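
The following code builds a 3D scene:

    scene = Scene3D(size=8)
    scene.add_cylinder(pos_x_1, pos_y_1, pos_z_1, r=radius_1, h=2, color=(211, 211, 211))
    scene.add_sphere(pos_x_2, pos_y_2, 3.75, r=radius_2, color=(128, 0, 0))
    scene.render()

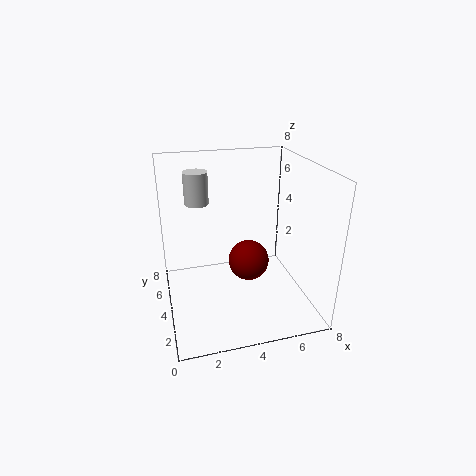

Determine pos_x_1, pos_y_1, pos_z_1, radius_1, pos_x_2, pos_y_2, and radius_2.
pos_x_1 = 2.25; pos_y_1 = 7.25; pos_z_1 = 5; radius_1 = 0.75; pos_x_2 = 4; pos_y_2 = 2; radius_2 = 1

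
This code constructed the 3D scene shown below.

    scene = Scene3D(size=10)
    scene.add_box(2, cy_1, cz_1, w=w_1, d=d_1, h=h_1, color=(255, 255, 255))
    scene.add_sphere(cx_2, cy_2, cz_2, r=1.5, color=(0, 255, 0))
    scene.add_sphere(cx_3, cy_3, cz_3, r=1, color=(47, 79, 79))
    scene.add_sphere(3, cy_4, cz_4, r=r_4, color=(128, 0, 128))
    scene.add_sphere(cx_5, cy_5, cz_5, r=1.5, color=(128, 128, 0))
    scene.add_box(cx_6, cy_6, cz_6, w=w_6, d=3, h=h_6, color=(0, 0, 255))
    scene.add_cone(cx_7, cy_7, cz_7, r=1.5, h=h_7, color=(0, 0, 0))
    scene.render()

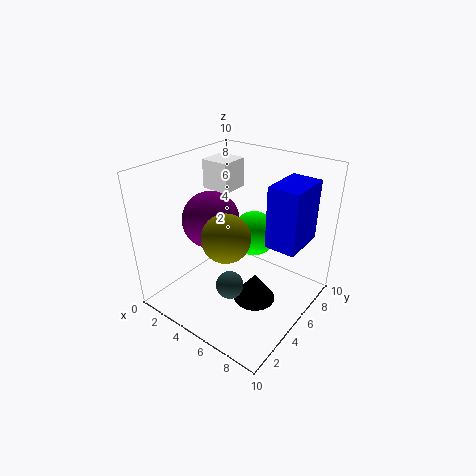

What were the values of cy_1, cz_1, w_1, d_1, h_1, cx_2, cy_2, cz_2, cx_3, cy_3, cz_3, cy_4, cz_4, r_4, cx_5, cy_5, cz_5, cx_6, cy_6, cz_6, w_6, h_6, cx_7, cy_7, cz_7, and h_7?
cy_1 = 5, cz_1 = 8, w_1 = 2, d_1 = 2, h_1 = 2, cx_2 = 6, cy_2 = 5.5, cz_2 = 5.5, cx_3 = 5, cy_3 = 4, cz_3 = 1.5, cy_4 = 4.5, cz_4 = 6, r_4 = 2, cx_5 = 6, cy_5 = 2.5, cz_5 = 6.5, cx_6 = 7.5, cy_6 = 4.5, cz_6 = 5.5, w_6 = 2, h_6 = 4, cx_7 = 6.5, cy_7 = 5, cz_7 = 0.5, h_7 = 2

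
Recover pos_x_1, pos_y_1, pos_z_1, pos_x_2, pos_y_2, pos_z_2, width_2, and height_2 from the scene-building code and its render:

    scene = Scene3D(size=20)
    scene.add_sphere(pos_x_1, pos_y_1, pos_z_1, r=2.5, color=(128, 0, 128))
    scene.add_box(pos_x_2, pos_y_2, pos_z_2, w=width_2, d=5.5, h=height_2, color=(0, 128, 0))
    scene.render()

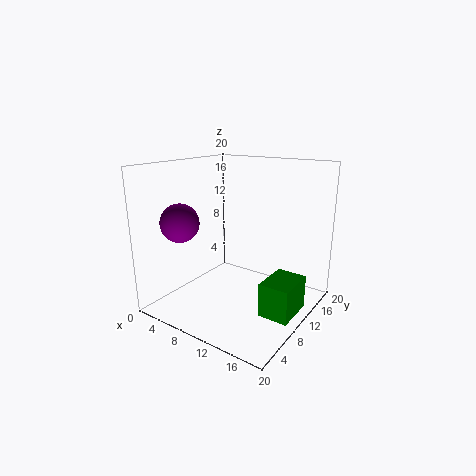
pos_x_1 = 5.5, pos_y_1 = 3.5, pos_z_1 = 13, pos_x_2 = 15.5, pos_y_2 = 6.5, pos_z_2 = 1.5, width_2 = 4, height_2 = 4.5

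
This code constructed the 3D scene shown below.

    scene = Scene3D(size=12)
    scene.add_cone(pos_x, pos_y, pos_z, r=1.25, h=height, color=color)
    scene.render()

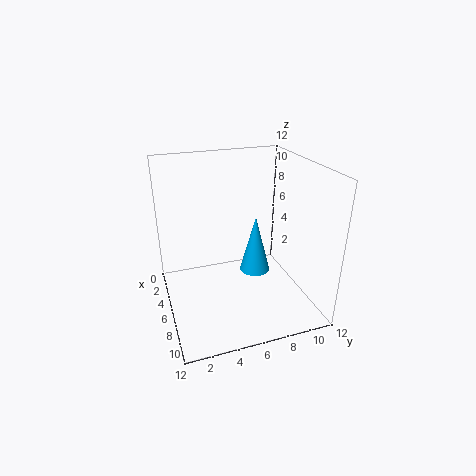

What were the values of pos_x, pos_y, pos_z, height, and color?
pos_x = 6.75; pos_y = 7.25; pos_z = 3.25; height = 4.75; color = 'deepskyblue'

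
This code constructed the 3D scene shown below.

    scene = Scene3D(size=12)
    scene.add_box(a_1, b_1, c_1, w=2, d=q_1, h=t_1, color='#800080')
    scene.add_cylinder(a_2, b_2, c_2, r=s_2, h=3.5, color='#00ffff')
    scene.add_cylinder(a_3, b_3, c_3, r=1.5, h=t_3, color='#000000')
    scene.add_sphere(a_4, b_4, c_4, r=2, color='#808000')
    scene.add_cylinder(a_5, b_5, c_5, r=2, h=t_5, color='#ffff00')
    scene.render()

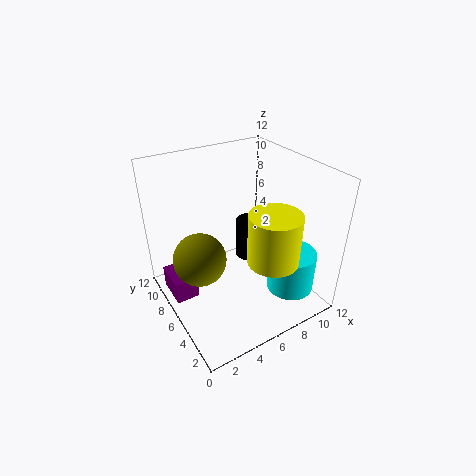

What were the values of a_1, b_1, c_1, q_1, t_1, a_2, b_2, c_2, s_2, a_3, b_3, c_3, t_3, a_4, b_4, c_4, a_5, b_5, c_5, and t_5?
a_1 = 0.5; b_1 = 7; c_1 = 0.5; q_1 = 3; t_1 = 2; a_2 = 9.5; b_2 = 3; c_2 = 1.5; s_2 = 2; a_3 = 10; b_3 = 10; c_3 = 0.5; t_3 = 4; a_4 = 2; b_4 = 5; c_4 = 6; a_5 = 7; b_5 = 2.5; c_5 = 5.5; t_5 = 4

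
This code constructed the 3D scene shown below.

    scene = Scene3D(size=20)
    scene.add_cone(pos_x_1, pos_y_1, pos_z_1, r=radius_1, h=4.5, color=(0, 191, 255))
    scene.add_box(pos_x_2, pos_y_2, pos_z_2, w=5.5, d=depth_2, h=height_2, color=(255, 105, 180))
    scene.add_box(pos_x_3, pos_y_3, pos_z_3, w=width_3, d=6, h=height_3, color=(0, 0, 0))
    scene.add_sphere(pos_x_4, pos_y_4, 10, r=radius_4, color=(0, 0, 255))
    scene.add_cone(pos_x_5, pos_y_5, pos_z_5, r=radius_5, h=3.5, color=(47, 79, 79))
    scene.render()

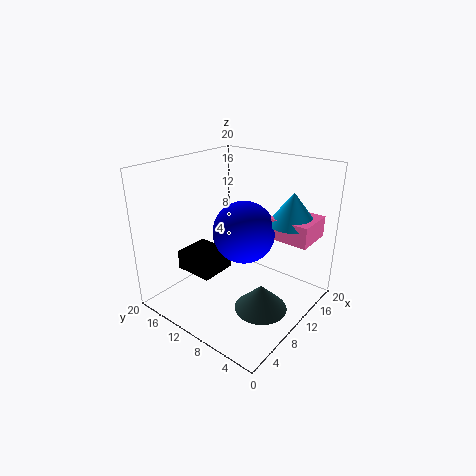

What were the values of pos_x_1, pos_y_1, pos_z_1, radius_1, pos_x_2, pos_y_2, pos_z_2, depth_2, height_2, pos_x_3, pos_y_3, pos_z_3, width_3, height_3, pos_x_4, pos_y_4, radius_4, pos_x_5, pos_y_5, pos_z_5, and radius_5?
pos_x_1 = 16, pos_y_1 = 5, pos_z_1 = 11.5, radius_1 = 3.5, pos_x_2 = 13.5, pos_y_2 = 1.5, pos_z_2 = 9.5, depth_2 = 6, height_2 = 3, pos_x_3 = 7, pos_y_3 = 13.5, pos_z_3 = 3, width_3 = 5.5, height_3 = 3, pos_x_4 = 12, pos_y_4 = 10.5, radius_4 = 4.5, pos_x_5 = 8, pos_y_5 = 4.5, pos_z_5 = 2, radius_5 = 3.5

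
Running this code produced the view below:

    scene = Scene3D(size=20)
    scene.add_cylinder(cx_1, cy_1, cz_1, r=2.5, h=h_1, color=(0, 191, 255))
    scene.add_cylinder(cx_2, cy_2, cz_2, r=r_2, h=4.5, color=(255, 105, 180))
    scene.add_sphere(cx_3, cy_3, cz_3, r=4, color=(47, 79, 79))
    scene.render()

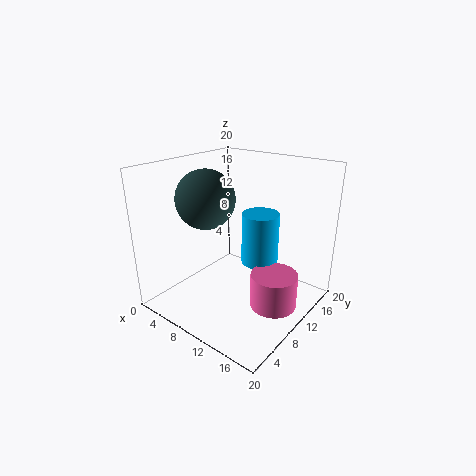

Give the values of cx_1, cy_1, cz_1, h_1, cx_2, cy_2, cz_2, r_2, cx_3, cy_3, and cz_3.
cx_1 = 13, cy_1 = 11, cz_1 = 7, h_1 = 7, cx_2 = 17, cy_2 = 8.5, cz_2 = 3, r_2 = 3, cx_3 = 6.5, cy_3 = 7.5, cz_3 = 15.5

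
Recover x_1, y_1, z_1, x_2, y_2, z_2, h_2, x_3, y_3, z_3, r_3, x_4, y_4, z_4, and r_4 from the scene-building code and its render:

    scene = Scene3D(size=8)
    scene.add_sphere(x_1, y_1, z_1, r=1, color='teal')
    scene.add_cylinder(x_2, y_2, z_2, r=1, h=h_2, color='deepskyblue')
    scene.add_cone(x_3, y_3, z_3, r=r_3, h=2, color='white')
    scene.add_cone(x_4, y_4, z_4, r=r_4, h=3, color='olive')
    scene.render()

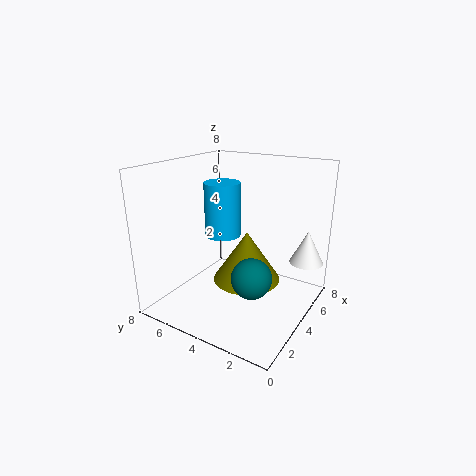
x_1 = 2, y_1 = 2, z_1 = 3, x_2 = 4, y_2 = 5, z_2 = 4, h_2 = 3, x_3 = 7, y_3 = 1, z_3 = 2, r_3 = 1, x_4 = 5, y_4 = 4, z_4 = 1, r_4 = 2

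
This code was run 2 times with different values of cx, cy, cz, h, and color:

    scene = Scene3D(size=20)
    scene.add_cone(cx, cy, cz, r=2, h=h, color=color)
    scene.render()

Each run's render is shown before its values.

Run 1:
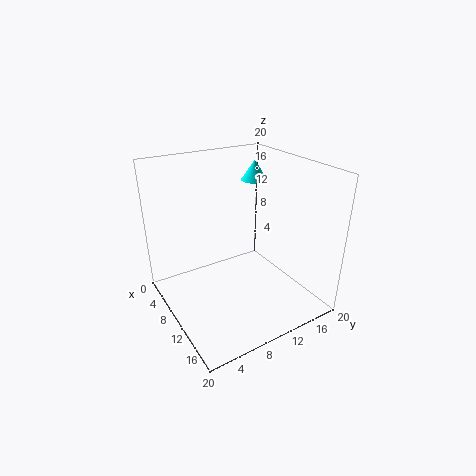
cx = 5, cy = 16, cz = 16, h = 3, color = 'cyan'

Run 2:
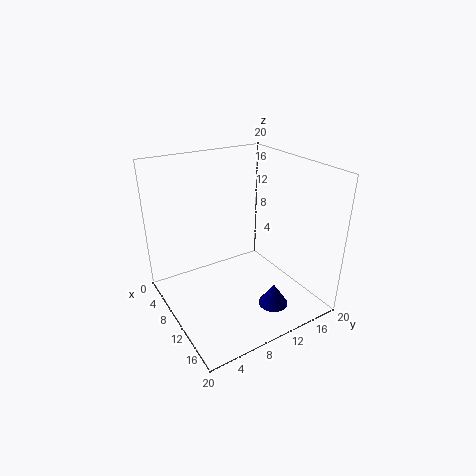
cx = 16, cy = 12, cz = 2, h = 3, color = 'navy'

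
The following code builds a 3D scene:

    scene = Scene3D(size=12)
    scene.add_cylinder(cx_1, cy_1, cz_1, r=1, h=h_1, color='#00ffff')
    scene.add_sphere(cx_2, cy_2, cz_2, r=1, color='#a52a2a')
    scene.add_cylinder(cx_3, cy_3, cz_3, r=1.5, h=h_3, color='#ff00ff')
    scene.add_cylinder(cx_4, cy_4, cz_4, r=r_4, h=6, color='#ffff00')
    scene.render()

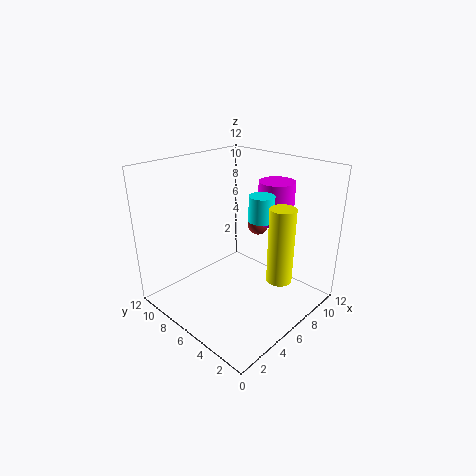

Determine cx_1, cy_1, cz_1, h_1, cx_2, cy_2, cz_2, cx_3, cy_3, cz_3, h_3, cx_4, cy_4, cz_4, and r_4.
cx_1 = 6.5; cy_1 = 4; cz_1 = 8; h_1 = 2; cx_2 = 11; cy_2 = 8; cz_2 = 5; cx_3 = 9; cy_3 = 4.5; cz_3 = 7; h_3 = 3.5; cx_4 = 6.5; cy_4 = 2; cz_4 = 3.5; r_4 = 1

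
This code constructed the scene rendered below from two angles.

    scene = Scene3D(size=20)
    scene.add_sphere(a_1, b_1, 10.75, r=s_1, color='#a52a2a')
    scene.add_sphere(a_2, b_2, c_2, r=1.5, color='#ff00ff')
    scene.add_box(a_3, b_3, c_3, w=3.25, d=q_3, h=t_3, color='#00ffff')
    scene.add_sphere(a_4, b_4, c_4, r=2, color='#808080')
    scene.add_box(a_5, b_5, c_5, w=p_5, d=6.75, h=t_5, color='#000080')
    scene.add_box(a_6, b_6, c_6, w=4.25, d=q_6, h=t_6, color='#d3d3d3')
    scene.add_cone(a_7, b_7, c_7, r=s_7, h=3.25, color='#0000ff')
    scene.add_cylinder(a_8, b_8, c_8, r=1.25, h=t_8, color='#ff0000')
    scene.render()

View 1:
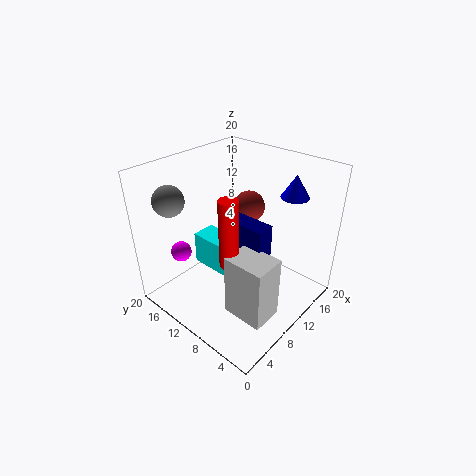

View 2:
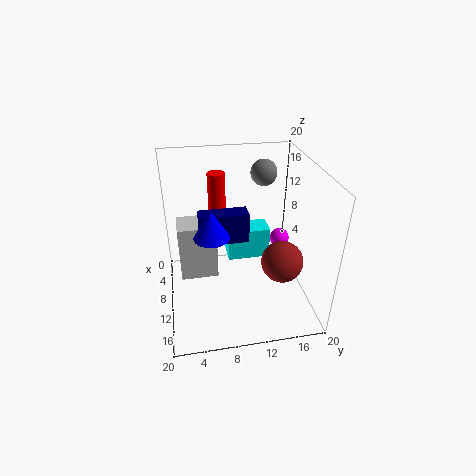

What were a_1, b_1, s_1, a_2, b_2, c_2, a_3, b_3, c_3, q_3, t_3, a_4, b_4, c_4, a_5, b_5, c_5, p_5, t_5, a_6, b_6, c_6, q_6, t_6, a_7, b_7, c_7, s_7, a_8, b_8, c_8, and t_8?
a_1 = 17.25
b_1 = 14
s_1 = 2.5
a_2 = 5.75
b_2 = 17.5
c_2 = 6.5
a_3 = 6.25
b_3 = 8.75
c_3 = 6
q_3 = 6
t_3 = 4.5
a_4 = 3
b_4 = 15.25
c_4 = 16.5
a_5 = 8
b_5 = 4.75
c_5 = 9.5
p_5 = 2.5
t_5 = 4.25
a_6 = 4.25
b_6 = 1.75
c_6 = 2.5
q_6 = 5.5
t_6 = 8.5
a_7 = 17
b_7 = 5.75
c_7 = 15
s_7 = 2
a_8 = 5.75
b_8 = 7.75
c_8 = 9
t_8 = 9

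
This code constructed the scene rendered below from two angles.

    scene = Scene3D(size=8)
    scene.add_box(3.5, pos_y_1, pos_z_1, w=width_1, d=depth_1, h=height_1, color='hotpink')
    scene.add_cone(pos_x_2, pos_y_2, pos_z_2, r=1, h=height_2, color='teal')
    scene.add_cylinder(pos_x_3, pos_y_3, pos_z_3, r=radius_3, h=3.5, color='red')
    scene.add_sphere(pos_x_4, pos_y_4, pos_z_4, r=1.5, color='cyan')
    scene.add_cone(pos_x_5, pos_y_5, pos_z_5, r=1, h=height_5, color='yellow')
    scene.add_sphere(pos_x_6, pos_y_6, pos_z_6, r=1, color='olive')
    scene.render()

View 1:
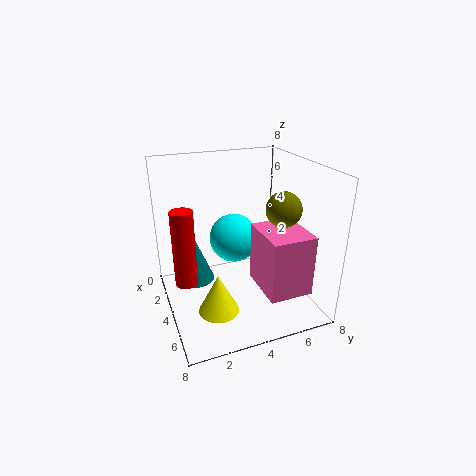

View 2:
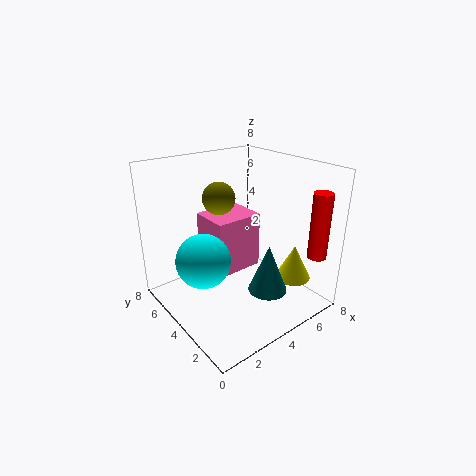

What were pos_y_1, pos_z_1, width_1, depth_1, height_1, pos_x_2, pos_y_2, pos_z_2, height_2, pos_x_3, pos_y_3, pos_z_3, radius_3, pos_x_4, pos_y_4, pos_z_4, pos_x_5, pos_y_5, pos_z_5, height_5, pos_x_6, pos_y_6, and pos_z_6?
pos_y_1 = 5
pos_z_1 = 1
width_1 = 3
depth_1 = 2.5
height_1 = 3.5
pos_x_2 = 4
pos_y_2 = 1.5
pos_z_2 = 2
height_2 = 2.5
pos_x_3 = 6.5
pos_y_3 = 0.5
pos_z_3 = 3.5
radius_3 = 0.5
pos_x_4 = 2
pos_y_4 = 4.5
pos_z_4 = 3
pos_x_5 = 6.5
pos_y_5 = 2
pos_z_5 = 1.5
height_5 = 2
pos_x_6 = 4.5
pos_y_6 = 6.5
pos_z_6 = 5.5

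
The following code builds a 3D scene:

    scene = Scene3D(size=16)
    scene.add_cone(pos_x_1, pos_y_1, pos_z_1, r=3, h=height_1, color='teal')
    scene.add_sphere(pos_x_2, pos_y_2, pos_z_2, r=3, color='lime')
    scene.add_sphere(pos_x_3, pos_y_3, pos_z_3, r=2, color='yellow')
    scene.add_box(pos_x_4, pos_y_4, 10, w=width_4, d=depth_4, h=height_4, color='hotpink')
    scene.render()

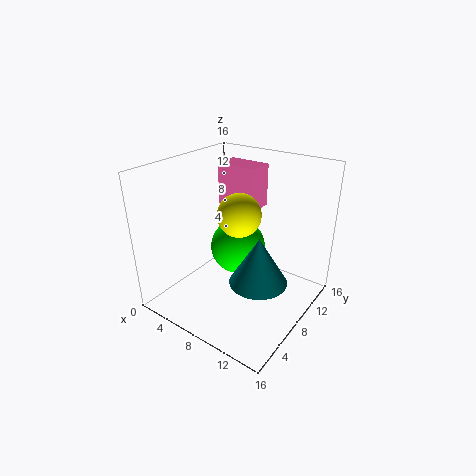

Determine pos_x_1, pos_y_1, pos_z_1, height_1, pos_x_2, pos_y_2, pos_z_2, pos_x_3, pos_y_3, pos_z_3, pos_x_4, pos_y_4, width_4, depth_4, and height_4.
pos_x_1 = 12
pos_y_1 = 6
pos_z_1 = 5
height_1 = 5
pos_x_2 = 8
pos_y_2 = 8
pos_z_2 = 7
pos_x_3 = 11
pos_y_3 = 4
pos_z_3 = 13
pos_x_4 = 3
pos_y_4 = 11
width_4 = 5
depth_4 = 3
height_4 = 5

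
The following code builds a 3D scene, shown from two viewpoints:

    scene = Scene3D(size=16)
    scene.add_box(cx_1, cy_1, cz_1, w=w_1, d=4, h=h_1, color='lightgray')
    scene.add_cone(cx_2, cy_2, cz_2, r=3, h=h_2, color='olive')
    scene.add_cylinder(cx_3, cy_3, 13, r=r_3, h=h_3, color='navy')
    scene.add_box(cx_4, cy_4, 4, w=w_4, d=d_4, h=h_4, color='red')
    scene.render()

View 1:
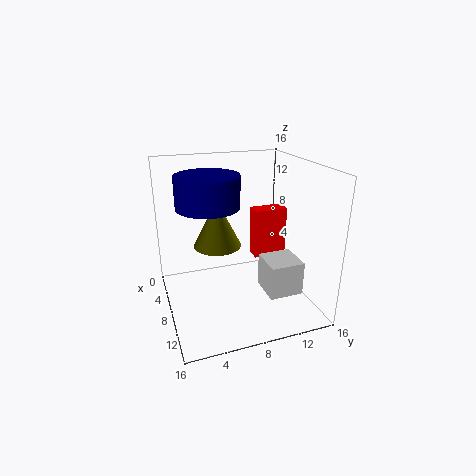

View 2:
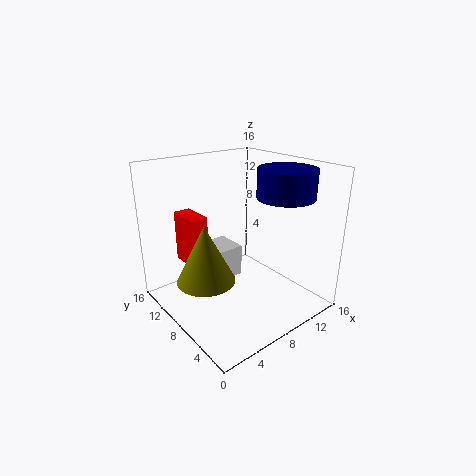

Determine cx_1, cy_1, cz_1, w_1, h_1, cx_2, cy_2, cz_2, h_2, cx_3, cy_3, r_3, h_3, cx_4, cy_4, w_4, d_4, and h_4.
cx_1 = 7
cy_1 = 11
cz_1 = 1
w_1 = 4
h_1 = 4
cx_2 = 3
cy_2 = 7
cz_2 = 5
h_2 = 6
cx_3 = 11
cy_3 = 4
r_3 = 3
h_3 = 3
cx_4 = 4
cy_4 = 11
w_4 = 2
d_4 = 4
h_4 = 6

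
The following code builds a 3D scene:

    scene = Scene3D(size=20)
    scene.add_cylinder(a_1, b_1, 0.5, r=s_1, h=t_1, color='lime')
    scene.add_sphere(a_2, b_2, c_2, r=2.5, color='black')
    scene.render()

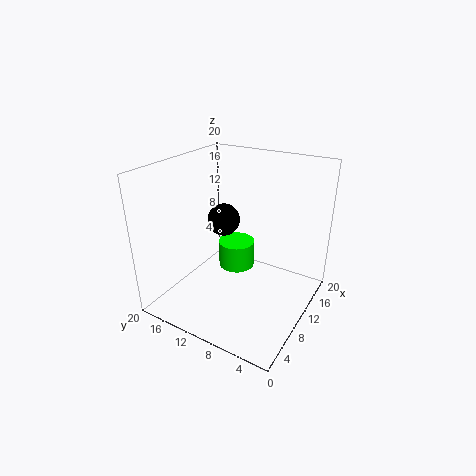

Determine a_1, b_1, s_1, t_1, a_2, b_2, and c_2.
a_1 = 17, b_1 = 14.5, s_1 = 3, t_1 = 4.5, a_2 = 14, b_2 = 15, c_2 = 10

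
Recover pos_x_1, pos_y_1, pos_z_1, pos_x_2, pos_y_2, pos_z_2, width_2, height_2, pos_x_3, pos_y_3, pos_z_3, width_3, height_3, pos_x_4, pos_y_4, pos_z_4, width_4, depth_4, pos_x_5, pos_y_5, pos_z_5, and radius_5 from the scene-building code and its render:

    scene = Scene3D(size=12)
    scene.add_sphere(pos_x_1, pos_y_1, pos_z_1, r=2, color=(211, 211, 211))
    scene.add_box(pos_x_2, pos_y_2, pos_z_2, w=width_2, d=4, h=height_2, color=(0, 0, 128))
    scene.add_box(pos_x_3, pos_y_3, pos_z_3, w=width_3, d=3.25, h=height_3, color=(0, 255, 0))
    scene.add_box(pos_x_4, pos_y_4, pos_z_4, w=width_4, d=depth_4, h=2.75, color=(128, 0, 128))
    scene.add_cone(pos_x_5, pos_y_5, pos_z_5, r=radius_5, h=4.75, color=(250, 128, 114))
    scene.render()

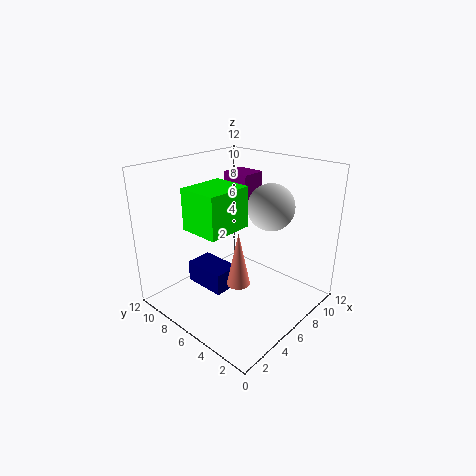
pos_x_1 = 8.75
pos_y_1 = 4.75
pos_z_1 = 8.25
pos_x_2 = 4.75
pos_y_2 = 7.25
pos_z_2 = 0.25
width_2 = 2.5
height_2 = 2
pos_x_3 = 2
pos_y_3 = 4.75
pos_z_3 = 7.5
width_3 = 3.75
height_3 = 3.25
pos_x_4 = 7.75
pos_y_4 = 6.75
pos_z_4 = 8
width_4 = 2.25
depth_4 = 2.5
pos_x_5 = 5.5
pos_y_5 = 5.5
pos_z_5 = 2
radius_5 = 1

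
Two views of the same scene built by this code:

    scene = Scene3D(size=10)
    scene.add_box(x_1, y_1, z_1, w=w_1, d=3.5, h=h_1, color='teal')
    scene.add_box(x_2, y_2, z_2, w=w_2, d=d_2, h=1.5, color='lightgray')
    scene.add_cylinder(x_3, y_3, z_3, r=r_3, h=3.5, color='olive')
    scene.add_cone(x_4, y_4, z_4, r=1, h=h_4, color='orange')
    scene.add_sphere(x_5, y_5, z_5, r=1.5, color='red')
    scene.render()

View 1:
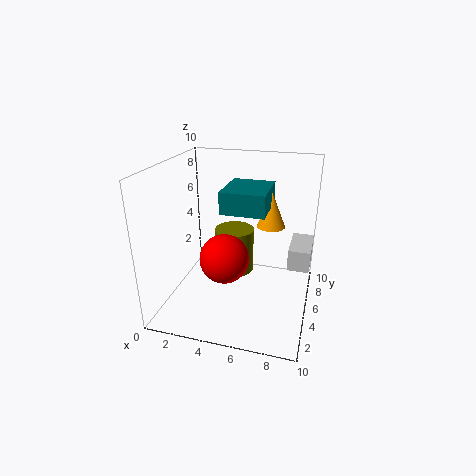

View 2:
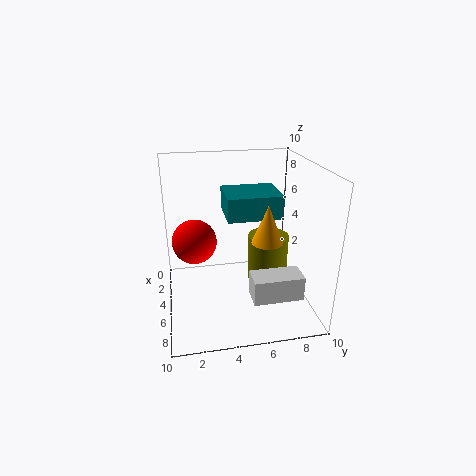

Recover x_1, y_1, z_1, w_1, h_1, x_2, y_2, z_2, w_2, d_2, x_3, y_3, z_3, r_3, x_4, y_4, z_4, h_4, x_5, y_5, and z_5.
x_1 = 4; y_1 = 4; z_1 = 7; w_1 = 3; h_1 = 1.5; x_2 = 8.5; y_2 = 5; z_2 = 3; w_2 = 1.5; d_2 = 3; x_3 = 4; y_3 = 7.5; z_3 = 1; r_3 = 1.5; x_4 = 7; y_4 = 6.5; z_4 = 5.5; h_4 = 2.5; x_5 = 5; y_5 = 2; z_5 = 5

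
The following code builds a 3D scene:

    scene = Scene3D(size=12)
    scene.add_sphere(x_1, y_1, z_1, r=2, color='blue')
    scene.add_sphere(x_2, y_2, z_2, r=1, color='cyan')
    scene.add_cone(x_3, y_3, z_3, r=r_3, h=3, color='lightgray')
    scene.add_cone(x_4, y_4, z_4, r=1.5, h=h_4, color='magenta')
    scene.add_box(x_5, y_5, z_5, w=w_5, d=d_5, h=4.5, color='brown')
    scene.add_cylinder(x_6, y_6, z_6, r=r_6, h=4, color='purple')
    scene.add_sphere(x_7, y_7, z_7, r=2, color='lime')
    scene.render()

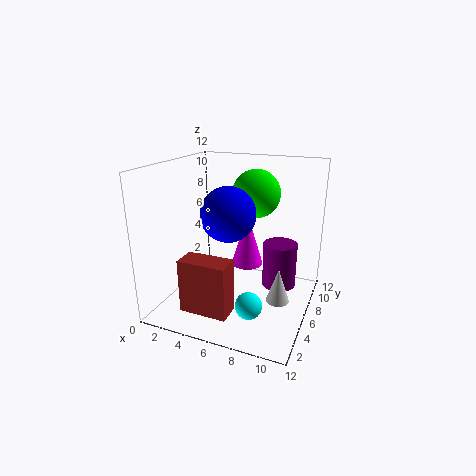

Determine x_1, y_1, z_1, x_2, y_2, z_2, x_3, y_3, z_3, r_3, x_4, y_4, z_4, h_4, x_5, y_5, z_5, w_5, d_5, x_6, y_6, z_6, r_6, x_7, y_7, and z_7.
x_1 = 6.5; y_1 = 3; z_1 = 9; x_2 = 8.5; y_2 = 2; z_2 = 2.5; x_3 = 9.5; y_3 = 6.5; z_3 = 0.5; r_3 = 1; x_4 = 5.5; y_4 = 9.5; z_4 = 2; h_4 = 5; x_5 = 2.5; y_5 = 2; z_5 = 0.5; w_5 = 4; d_5 = 2; x_6 = 9; y_6 = 8.5; z_6 = 1; r_6 = 1.5; x_7 = 7; y_7 = 7.5; z_7 = 9.5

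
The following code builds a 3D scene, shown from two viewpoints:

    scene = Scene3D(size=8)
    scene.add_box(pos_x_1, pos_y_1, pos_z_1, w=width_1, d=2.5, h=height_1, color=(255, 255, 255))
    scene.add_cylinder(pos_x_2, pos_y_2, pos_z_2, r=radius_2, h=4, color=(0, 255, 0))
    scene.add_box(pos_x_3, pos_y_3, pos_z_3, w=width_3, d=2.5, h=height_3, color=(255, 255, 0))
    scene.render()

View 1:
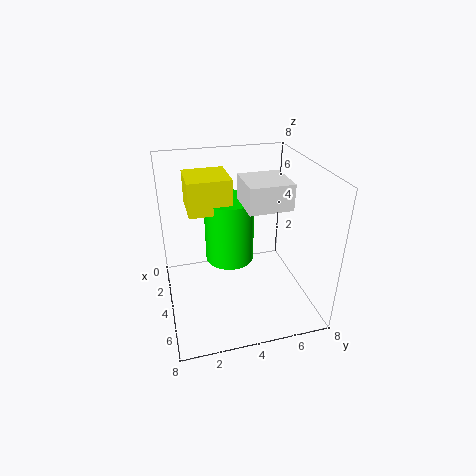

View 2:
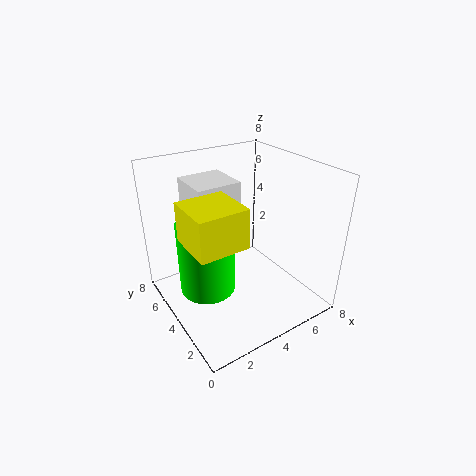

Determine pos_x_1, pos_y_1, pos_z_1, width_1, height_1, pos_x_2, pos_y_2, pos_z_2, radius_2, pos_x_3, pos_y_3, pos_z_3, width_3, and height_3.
pos_x_1 = 2, pos_y_1 = 4.5, pos_z_1 = 5.5, width_1 = 2.5, height_1 = 1.5, pos_x_2 = 2, pos_y_2 = 4, pos_z_2 = 1.5, radius_2 = 1.5, pos_x_3 = 0.5, pos_y_3 = 1.5, pos_z_3 = 5, width_3 = 2.5, height_3 = 2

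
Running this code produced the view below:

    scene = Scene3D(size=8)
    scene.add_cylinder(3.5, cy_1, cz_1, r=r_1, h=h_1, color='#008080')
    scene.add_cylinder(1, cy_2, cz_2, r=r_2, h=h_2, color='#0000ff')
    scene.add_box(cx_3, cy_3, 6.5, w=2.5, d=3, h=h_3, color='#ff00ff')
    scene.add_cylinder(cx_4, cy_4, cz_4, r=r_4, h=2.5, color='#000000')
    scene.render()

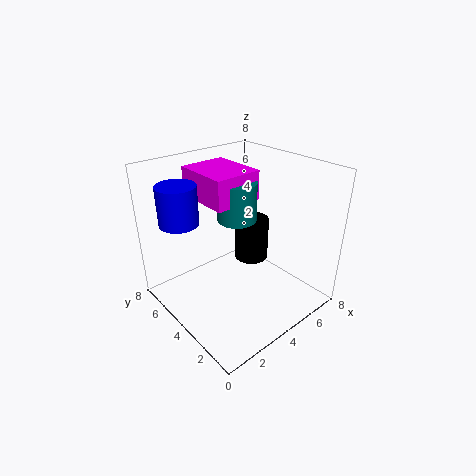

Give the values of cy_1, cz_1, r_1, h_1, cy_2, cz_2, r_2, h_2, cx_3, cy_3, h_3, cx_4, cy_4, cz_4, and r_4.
cy_1 = 3.5; cz_1 = 5.5; r_1 = 1; h_1 = 2; cy_2 = 5; cz_2 = 5.5; r_2 = 1; h_2 = 2; cx_3 = 2; cy_3 = 3; h_3 = 1.5; cx_4 = 5.5; cy_4 = 4.5; cz_4 = 2; r_4 = 1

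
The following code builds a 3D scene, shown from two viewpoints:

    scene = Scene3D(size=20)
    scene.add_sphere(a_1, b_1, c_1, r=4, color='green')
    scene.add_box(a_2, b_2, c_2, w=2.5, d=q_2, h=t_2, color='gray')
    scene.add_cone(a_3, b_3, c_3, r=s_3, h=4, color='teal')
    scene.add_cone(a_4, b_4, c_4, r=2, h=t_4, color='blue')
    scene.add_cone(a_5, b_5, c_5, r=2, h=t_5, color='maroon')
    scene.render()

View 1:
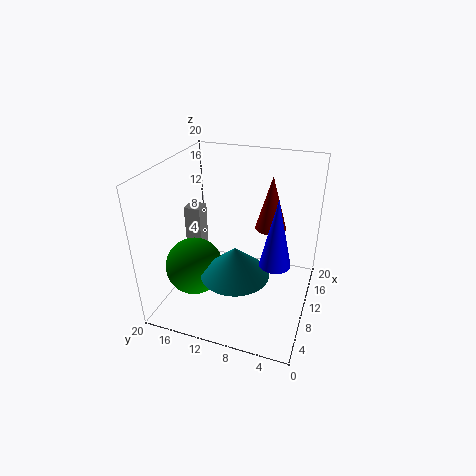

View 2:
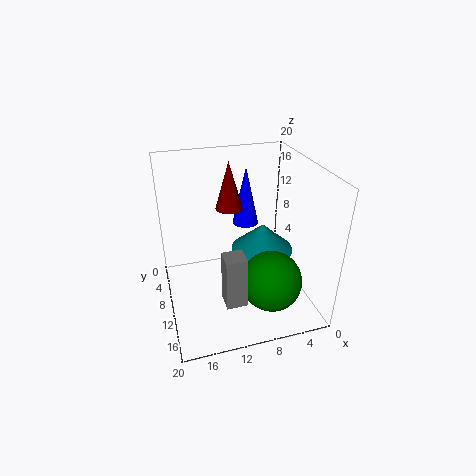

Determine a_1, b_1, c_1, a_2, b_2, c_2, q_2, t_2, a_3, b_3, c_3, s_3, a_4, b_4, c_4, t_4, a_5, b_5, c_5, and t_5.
a_1 = 7, b_1 = 15.5, c_1 = 6, a_2 = 11.5, b_2 = 16.5, c_2 = 6, q_2 = 2.5, t_2 = 6.5, a_3 = 6, b_3 = 9, c_3 = 7, s_3 = 4.5, a_4 = 7, b_4 = 4, c_4 = 9, t_4 = 9, a_5 = 10, b_5 = 5.5, c_5 = 12.5, t_5 = 7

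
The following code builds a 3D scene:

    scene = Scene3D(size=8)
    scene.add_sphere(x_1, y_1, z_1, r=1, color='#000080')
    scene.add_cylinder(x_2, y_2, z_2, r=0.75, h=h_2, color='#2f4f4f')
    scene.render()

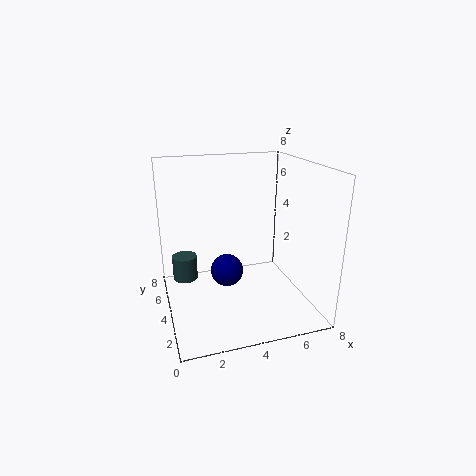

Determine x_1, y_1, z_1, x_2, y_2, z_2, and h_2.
x_1 = 3.75, y_1 = 5.5, z_1 = 1.25, x_2 = 1.25, y_2 = 6.25, z_2 = 0.75, h_2 = 1.5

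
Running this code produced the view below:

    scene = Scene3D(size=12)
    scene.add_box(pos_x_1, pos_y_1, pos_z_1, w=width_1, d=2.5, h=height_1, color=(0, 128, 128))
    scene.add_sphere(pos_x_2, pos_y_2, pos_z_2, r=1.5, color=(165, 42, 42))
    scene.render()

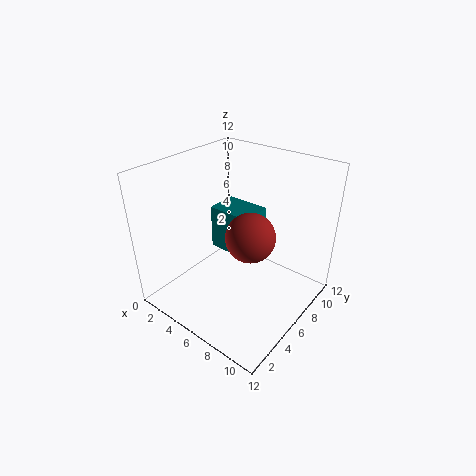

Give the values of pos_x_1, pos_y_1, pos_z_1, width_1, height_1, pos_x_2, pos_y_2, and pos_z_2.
pos_x_1 = 4.5
pos_y_1 = 4.5
pos_z_1 = 5.5
width_1 = 3.5
height_1 = 3.5
pos_x_2 = 10.5
pos_y_2 = 1.5
pos_z_2 = 10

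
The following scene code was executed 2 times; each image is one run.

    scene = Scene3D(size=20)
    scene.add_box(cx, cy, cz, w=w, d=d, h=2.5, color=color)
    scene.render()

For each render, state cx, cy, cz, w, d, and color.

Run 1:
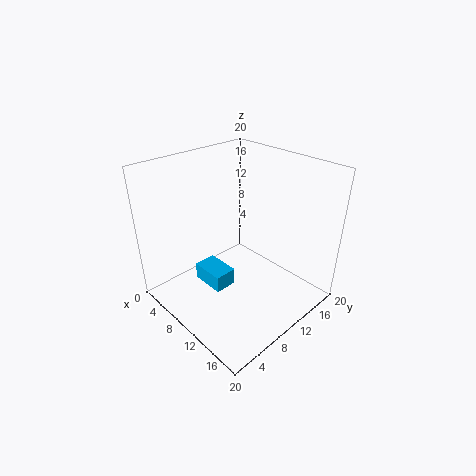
cx = 4.75, cy = 6.25, cz = 2.25, w = 5, d = 3.25, color = 'deepskyblue'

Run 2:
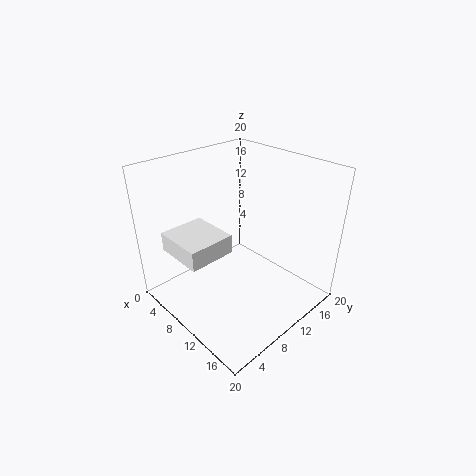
cx = 5.75, cy = 0.75, cz = 10.25, w = 6.5, d = 6, color = 'white'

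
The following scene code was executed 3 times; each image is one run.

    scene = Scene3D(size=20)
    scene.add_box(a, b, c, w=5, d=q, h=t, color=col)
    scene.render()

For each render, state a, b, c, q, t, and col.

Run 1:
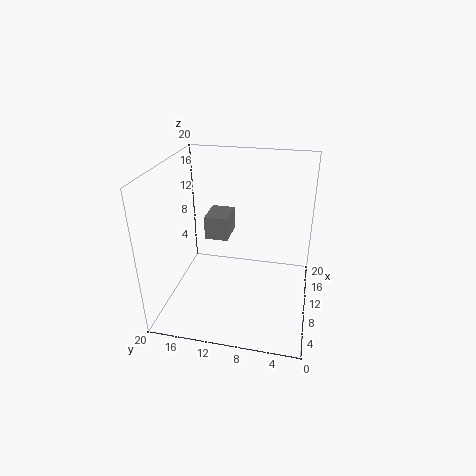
a = 14.75; b = 12.75; c = 6.5; q = 3.75; t = 3.75; col = 'gray'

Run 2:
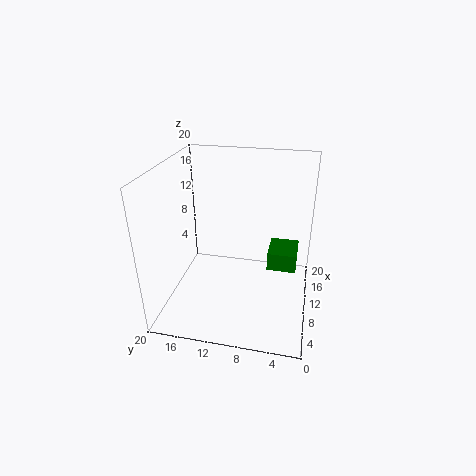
a = 11.5; b = 1.75; c = 4.25; q = 4.25; t = 2.75; col = 'green'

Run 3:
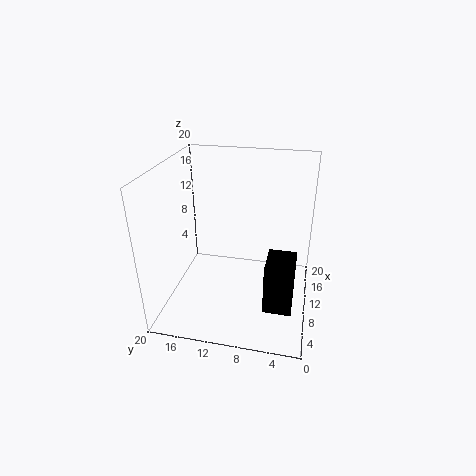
a = 4.25; b = 1.75; c = 2.5; q = 3.75; t = 6.75; col = 'black'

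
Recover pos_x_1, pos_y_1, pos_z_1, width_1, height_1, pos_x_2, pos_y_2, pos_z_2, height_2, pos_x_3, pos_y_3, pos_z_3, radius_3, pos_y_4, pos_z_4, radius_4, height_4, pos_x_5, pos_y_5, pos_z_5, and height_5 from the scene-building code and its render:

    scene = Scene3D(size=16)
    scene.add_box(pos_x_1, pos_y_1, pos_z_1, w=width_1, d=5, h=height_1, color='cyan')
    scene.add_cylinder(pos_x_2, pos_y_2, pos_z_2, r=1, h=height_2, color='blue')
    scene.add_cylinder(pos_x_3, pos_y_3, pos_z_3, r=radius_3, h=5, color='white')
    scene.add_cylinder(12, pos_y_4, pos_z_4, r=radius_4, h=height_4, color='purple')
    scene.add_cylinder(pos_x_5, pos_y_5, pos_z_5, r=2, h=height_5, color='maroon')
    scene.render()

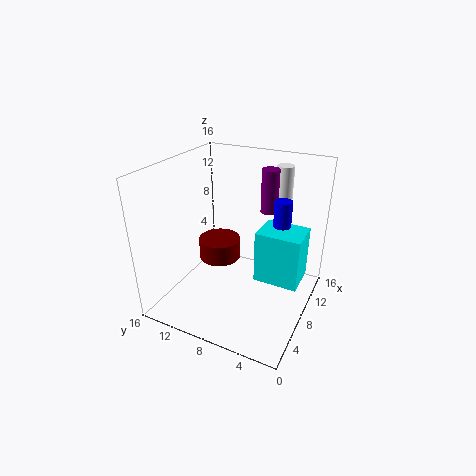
pos_x_1 = 8
pos_y_1 = 1
pos_z_1 = 3
width_1 = 4
height_1 = 6
pos_x_2 = 11
pos_y_2 = 4
pos_z_2 = 6
height_2 = 6
pos_x_3 = 14
pos_y_3 = 5
pos_z_3 = 10
radius_3 = 1
pos_y_4 = 6
pos_z_4 = 10
radius_4 = 1
height_4 = 5
pos_x_5 = 4
pos_y_5 = 8
pos_z_5 = 8
height_5 = 2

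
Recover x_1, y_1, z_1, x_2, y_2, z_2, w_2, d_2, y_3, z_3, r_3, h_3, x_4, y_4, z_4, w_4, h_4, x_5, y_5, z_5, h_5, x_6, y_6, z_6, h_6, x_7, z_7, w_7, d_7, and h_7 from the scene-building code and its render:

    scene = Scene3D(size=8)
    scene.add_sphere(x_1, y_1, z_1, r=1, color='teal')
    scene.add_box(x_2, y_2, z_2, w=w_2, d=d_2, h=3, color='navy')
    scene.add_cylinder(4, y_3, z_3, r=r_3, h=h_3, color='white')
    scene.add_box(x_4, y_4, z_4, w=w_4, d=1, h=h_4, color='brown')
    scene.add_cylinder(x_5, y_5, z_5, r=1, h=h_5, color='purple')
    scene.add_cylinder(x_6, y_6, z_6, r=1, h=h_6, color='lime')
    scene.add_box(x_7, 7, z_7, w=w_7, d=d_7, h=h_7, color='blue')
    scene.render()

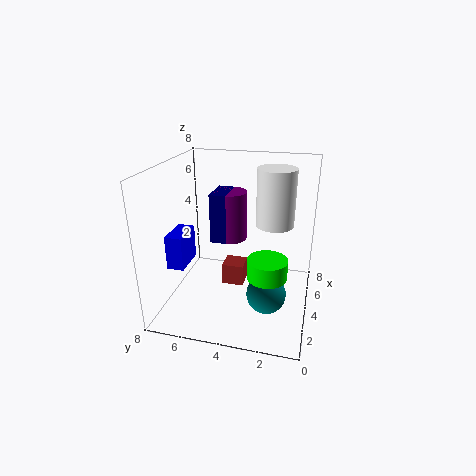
x_1 = 2
y_1 = 2
z_1 = 2
x_2 = 5
y_2 = 5
z_2 = 3
w_2 = 2
d_2 = 1
y_3 = 2
z_3 = 5
r_3 = 1
h_3 = 3
x_4 = 1
y_4 = 3
z_4 = 3
w_4 = 1
h_4 = 1
x_5 = 6
y_5 = 5
z_5 = 3
h_5 = 3
x_6 = 2
y_6 = 2
z_6 = 3
h_6 = 1
x_7 = 3
z_7 = 2
w_7 = 2
d_7 = 1
h_7 = 2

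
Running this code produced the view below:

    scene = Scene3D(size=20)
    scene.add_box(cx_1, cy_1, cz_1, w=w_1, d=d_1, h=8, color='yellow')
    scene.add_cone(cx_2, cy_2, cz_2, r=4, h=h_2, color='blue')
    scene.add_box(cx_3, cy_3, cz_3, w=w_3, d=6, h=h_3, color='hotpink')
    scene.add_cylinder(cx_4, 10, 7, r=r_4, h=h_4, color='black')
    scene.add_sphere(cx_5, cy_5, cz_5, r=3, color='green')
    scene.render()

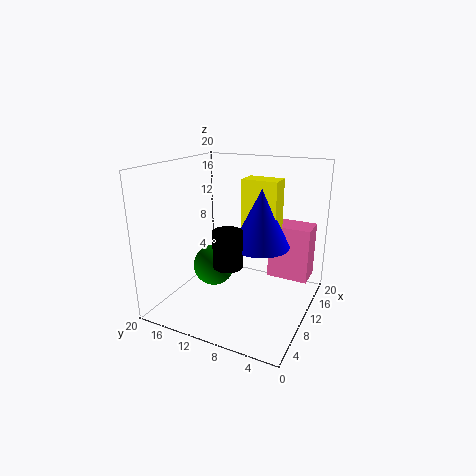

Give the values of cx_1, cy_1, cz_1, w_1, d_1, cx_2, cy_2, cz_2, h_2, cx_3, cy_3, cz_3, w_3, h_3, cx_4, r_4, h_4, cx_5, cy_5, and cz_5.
cx_1 = 11, cy_1 = 5, cz_1 = 10, w_1 = 3, d_1 = 5, cx_2 = 11, cy_2 = 7, cz_2 = 9, h_2 = 8, cx_3 = 14, cy_3 = 1, cz_3 = 3, w_3 = 4, h_3 = 8, cx_4 = 7, r_4 = 2, h_4 = 5, cx_5 = 10, cy_5 = 14, cz_5 = 5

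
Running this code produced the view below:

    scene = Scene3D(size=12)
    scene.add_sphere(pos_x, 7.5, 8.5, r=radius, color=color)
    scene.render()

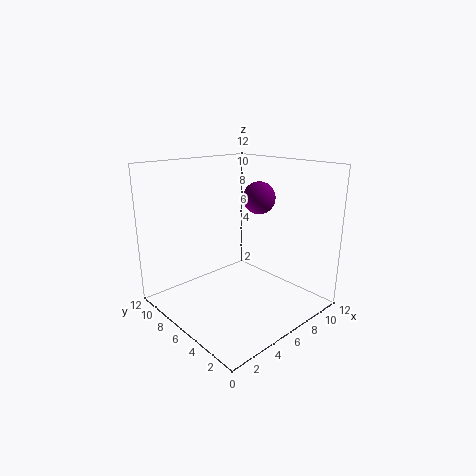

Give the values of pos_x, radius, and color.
pos_x = 10; radius = 1.5; color = 'purple'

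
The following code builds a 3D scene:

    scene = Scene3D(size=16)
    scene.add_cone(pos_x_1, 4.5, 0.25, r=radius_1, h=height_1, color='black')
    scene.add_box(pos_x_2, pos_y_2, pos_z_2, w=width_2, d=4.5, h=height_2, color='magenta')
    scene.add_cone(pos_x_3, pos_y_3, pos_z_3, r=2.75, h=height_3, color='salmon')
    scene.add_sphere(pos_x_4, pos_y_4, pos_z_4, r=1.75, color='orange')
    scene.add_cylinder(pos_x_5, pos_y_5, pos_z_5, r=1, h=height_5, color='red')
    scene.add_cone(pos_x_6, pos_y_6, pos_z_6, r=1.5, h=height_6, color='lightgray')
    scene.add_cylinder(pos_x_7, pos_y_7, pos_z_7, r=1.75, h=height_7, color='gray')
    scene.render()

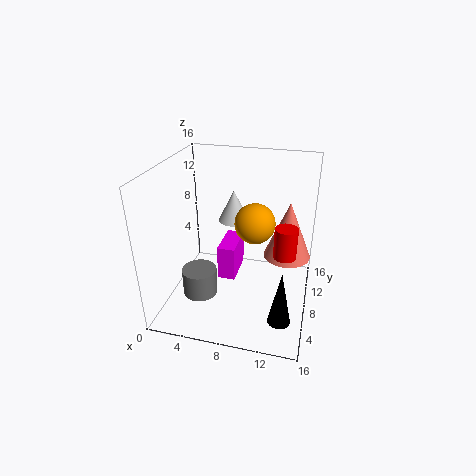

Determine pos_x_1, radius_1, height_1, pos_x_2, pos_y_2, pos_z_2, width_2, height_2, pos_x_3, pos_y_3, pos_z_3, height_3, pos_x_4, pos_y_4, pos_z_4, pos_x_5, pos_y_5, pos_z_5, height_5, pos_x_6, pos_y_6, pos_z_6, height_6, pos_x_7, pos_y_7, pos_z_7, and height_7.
pos_x_1 = 13.5
radius_1 = 1.25
height_1 = 6.25
pos_x_2 = 5.75
pos_y_2 = 7.25
pos_z_2 = 2.75
width_2 = 2
height_2 = 4
pos_x_3 = 13.25
pos_y_3 = 11
pos_z_3 = 4.75
height_3 = 6.75
pos_x_4 = 11
pos_y_4 = 2.25
pos_z_4 = 13
pos_x_5 = 13.75
pos_y_5 = 2
pos_z_5 = 10.25
height_5 = 2.75
pos_x_6 = 8.25
pos_y_6 = 5.5
pos_z_6 = 11.5
height_6 = 3
pos_x_7 = 5.25
pos_y_7 = 3
pos_z_7 = 4
height_7 = 2.75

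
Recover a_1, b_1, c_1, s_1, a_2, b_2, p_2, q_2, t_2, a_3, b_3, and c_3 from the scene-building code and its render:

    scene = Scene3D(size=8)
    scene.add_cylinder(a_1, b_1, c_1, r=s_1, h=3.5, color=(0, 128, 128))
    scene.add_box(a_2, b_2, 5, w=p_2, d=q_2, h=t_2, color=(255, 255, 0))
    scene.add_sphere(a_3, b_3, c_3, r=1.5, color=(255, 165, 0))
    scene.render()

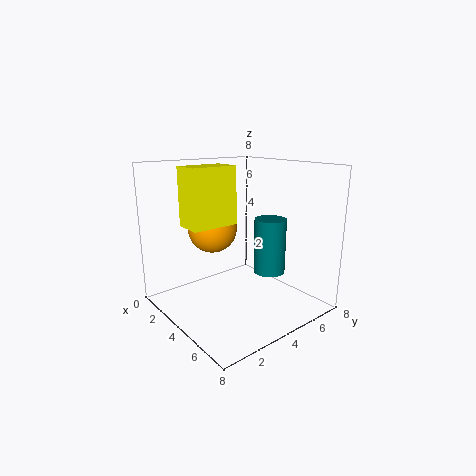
a_1 = 3.5, b_1 = 7, c_1 = 1, s_1 = 1, a_2 = 3, b_2 = 1, p_2 = 1.5, q_2 = 2.5, t_2 = 3, a_3 = 1.5, b_3 = 4, c_3 = 4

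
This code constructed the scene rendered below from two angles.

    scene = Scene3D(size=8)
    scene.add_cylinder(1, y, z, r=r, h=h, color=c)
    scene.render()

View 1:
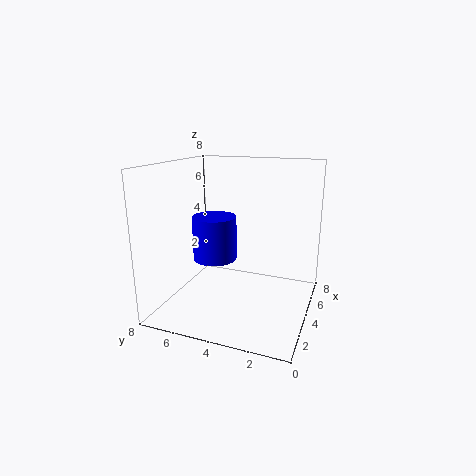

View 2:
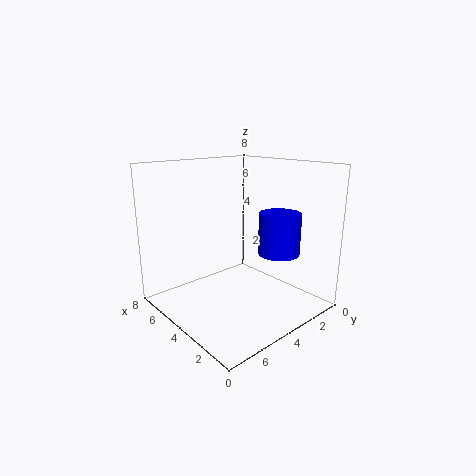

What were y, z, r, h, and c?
y = 4, z = 4, r = 1, h = 2, c = 'blue'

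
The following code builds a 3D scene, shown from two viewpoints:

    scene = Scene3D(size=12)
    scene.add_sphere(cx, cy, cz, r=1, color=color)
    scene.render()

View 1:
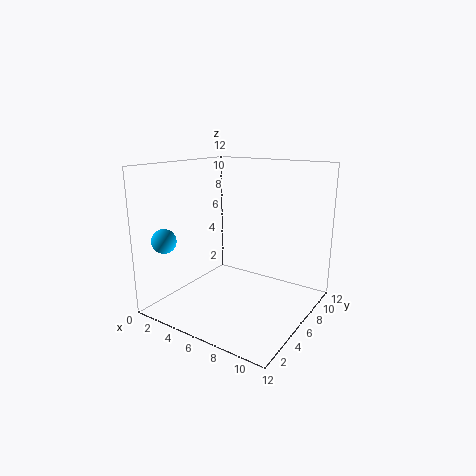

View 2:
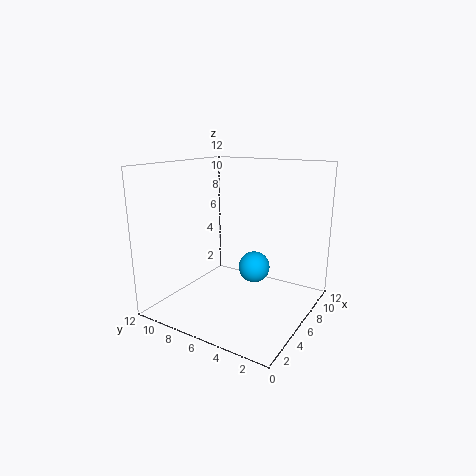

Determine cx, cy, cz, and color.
cx = 1.5, cy = 2, cz = 6, color = 'deepskyblue'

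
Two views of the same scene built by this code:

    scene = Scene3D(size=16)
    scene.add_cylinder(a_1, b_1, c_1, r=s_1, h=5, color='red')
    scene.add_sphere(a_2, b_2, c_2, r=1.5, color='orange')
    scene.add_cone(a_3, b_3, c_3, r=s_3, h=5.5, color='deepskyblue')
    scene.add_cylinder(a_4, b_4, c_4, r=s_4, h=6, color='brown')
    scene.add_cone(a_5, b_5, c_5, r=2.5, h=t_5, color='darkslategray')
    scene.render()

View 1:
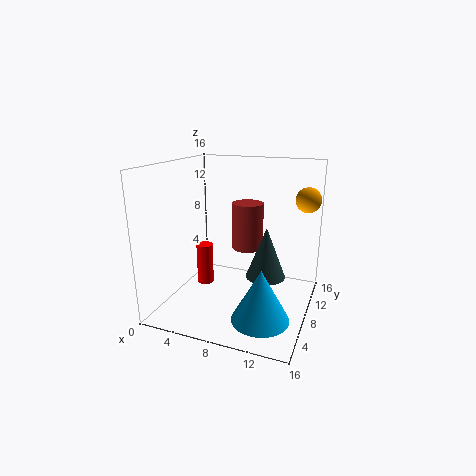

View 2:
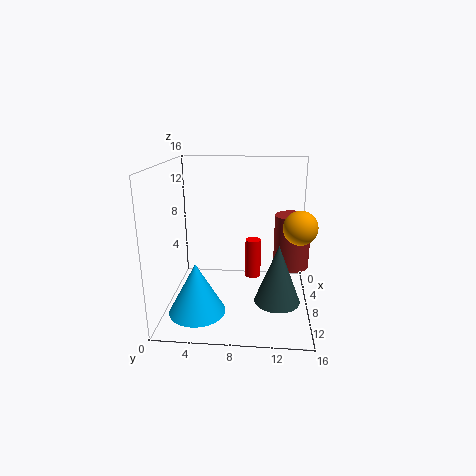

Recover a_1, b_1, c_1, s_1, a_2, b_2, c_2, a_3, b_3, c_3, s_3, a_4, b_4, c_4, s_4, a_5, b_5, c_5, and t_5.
a_1 = 3, b_1 = 9.5, c_1 = 1, s_1 = 1, a_2 = 14.5, b_2 = 14, c_2 = 11.5, a_3 = 12, b_3 = 4, c_3 = 1, s_3 = 3, a_4 = 7, b_4 = 14, c_4 = 4.5, s_4 = 2, a_5 = 10, b_5 = 12.5, c_5 = 1.5, t_5 = 6.5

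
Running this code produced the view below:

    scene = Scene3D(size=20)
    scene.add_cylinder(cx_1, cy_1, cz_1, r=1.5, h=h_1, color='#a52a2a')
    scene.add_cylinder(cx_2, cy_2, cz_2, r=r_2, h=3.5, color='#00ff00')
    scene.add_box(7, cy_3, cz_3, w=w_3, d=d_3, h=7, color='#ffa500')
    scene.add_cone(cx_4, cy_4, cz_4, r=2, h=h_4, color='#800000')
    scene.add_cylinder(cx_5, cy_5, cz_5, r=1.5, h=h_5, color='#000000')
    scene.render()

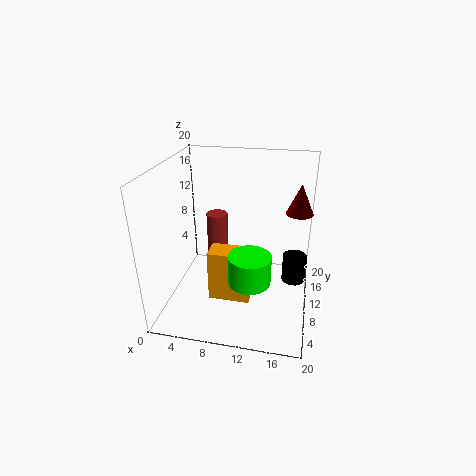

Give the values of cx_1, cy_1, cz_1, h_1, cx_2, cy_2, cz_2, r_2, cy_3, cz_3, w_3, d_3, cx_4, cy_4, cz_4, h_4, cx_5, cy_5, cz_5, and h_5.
cx_1 = 6.5
cy_1 = 12
cz_1 = 4
h_1 = 8.5
cx_2 = 13
cy_2 = 2.5
cz_2 = 8.5
r_2 = 2.5
cy_3 = 5
cz_3 = 3
w_3 = 5.5
d_3 = 3
cx_4 = 18
cy_4 = 15.5
cz_4 = 12
h_4 = 4.5
cx_5 = 18
cy_5 = 7
cz_5 = 6.5
h_5 = 3.5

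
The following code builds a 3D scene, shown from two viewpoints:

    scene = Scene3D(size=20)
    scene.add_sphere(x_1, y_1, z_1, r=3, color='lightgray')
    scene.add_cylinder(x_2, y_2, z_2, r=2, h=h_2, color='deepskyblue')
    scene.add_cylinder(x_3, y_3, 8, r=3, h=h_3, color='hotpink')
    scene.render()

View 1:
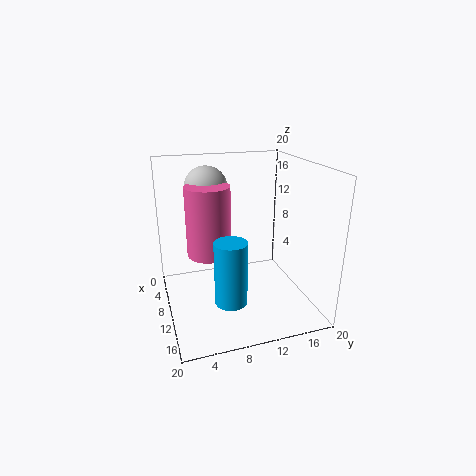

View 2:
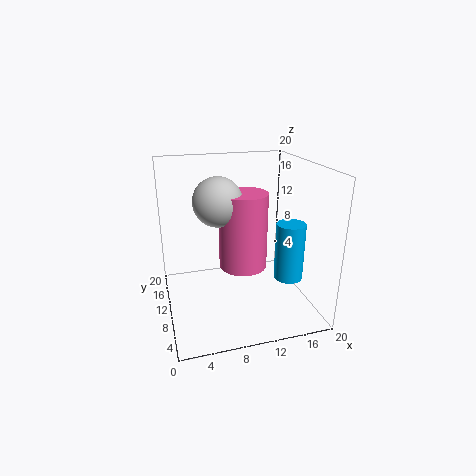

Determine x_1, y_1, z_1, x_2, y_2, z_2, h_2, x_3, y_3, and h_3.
x_1 = 6.5
y_1 = 6.5
z_1 = 16.5
x_2 = 16.5
y_2 = 7
z_2 = 4.5
h_2 = 8
x_3 = 9.5
y_3 = 6
h_3 = 9.5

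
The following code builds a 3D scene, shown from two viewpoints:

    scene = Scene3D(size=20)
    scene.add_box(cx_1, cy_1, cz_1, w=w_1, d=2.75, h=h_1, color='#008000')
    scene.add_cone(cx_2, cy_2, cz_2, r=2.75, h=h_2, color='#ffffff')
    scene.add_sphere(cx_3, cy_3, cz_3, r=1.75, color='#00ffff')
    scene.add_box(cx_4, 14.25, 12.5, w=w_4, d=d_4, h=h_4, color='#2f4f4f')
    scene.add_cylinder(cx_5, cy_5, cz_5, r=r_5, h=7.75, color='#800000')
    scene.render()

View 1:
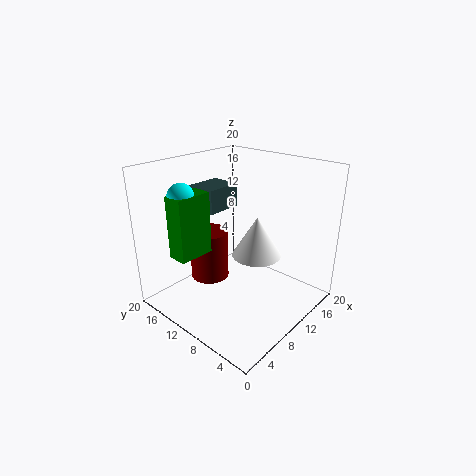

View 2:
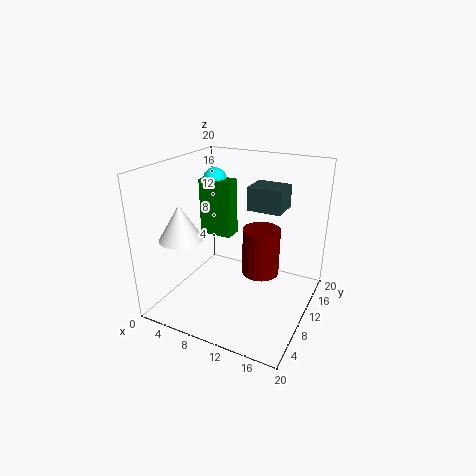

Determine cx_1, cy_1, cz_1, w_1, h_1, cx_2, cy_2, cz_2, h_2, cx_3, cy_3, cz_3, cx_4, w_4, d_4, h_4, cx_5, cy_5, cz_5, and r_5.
cx_1 = 2.25; cy_1 = 12.5; cz_1 = 8.25; w_1 = 5; h_1 = 8.5; cx_2 = 5.5; cy_2 = 3.25; cz_2 = 11.75; h_2 = 4.5; cx_3 = 4; cy_3 = 14.25; cz_3 = 16.5; cx_4 = 9.25; w_4 = 5.25; d_4 = 4.5; h_4 = 3.5; cx_5 = 10.75; cy_5 = 16.75; cz_5 = 1; r_5 = 3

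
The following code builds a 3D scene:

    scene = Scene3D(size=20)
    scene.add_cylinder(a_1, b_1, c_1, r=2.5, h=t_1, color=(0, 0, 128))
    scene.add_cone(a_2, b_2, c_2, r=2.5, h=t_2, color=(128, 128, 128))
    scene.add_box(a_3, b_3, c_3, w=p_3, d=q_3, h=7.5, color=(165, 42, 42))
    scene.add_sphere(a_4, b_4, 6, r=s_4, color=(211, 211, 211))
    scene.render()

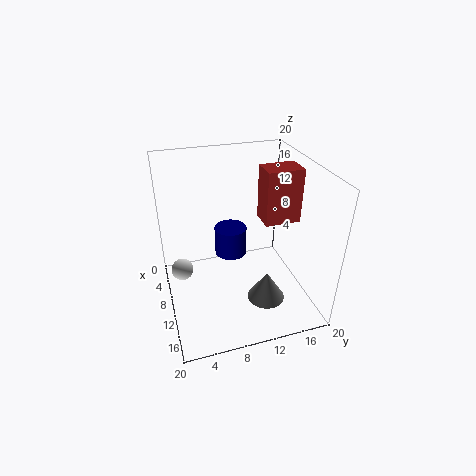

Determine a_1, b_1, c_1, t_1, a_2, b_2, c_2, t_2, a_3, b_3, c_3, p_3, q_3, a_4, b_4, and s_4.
a_1 = 4.5
b_1 = 10.5
c_1 = 4
t_1 = 4.5
a_2 = 15
b_2 = 12.5
c_2 = 3
t_2 = 4
a_3 = 8
b_3 = 13.5
c_3 = 12
p_3 = 3.5
q_3 = 5
a_4 = 9.5
b_4 = 2
s_4 = 1.5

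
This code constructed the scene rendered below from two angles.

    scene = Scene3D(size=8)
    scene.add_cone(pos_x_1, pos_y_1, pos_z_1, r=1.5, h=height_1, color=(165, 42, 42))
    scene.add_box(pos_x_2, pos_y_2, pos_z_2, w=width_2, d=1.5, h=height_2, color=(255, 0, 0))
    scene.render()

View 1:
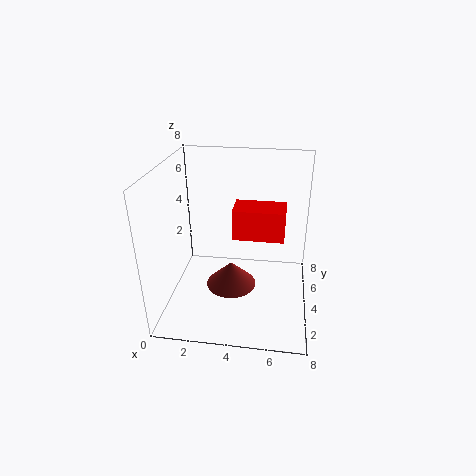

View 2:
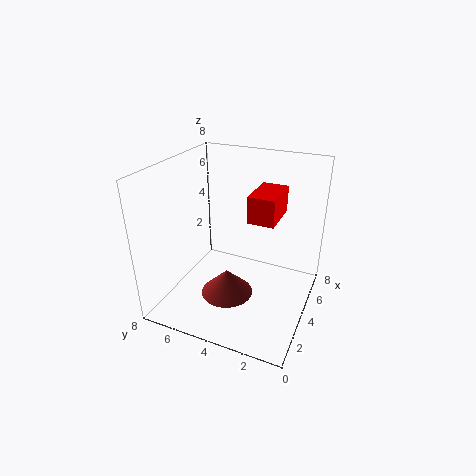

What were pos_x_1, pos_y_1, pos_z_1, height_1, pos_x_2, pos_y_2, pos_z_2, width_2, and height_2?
pos_x_1 = 3.5
pos_y_1 = 4.5
pos_z_1 = 0.5
height_1 = 1.5
pos_x_2 = 4
pos_y_2 = 2
pos_z_2 = 5
width_2 = 2.5
height_2 = 1.5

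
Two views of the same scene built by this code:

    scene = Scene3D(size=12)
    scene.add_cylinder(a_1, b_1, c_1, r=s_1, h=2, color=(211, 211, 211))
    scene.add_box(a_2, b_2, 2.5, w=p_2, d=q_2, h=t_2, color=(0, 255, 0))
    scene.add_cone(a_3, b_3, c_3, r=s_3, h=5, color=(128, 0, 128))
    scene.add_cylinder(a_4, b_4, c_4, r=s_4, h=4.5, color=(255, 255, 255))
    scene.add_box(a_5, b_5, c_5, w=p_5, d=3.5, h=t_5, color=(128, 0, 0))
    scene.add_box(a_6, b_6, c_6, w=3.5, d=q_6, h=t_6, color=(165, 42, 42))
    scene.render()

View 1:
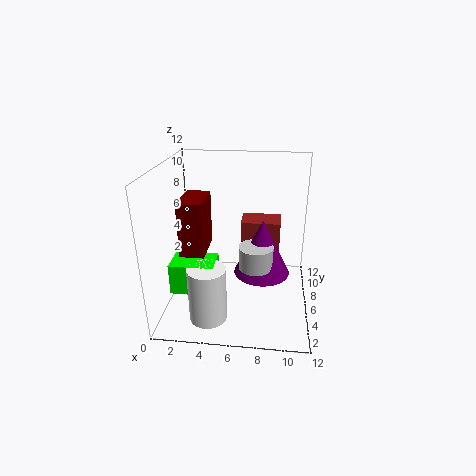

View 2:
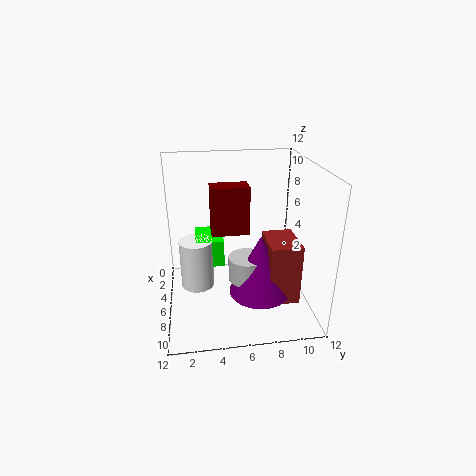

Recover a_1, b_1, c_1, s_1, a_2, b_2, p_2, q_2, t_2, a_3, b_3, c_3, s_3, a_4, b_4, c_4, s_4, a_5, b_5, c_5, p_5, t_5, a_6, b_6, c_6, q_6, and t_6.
a_1 = 7.5
b_1 = 6.5
c_1 = 3
s_1 = 1.5
a_2 = 1
b_2 = 2.5
p_2 = 3.5
q_2 = 2.5
t_2 = 2.5
a_3 = 8
b_3 = 7.5
c_3 = 2
s_3 = 2.5
a_4 = 4
b_4 = 2.5
c_4 = 0.5
s_4 = 1.5
a_5 = 1.5
b_5 = 4
c_5 = 5
p_5 = 2
t_5 = 4.5
a_6 = 6
b_6 = 8
c_6 = 1.5
q_6 = 2.5
t_6 = 5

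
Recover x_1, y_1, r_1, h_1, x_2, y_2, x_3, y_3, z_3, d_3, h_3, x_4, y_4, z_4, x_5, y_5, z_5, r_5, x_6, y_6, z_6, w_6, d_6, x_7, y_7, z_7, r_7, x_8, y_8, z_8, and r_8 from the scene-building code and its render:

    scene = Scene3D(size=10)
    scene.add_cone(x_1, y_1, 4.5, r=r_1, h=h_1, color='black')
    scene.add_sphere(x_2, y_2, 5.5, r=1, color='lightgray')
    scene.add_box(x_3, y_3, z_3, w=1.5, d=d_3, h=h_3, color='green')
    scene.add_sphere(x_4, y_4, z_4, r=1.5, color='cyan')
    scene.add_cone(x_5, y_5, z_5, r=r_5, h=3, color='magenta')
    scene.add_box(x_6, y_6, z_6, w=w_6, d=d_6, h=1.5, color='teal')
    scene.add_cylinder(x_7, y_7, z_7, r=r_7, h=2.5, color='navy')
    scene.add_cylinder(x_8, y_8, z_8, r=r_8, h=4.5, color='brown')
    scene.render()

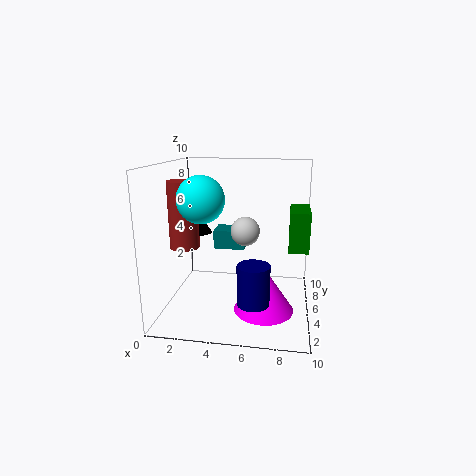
x_1 = 1.5, y_1 = 7.5, r_1 = 1, h_1 = 1.5, x_2 = 5.5, y_2 = 5, x_3 = 8.5, y_3 = 6.5, z_3 = 3.5, d_3 = 3.5, h_3 = 3, x_4 = 3, y_4 = 3, z_4 = 8, x_5 = 7, y_5 = 3.5, z_5 = 0.5, r_5 = 2, x_6 = 2.5, y_6 = 8, z_6 = 3, w_6 = 2.5, d_6 = 2, x_7 = 6.5, y_7 = 1.5, z_7 = 2, r_7 = 1, x_8 = 1.5, y_8 = 4, z_8 = 4.5, r_8 = 1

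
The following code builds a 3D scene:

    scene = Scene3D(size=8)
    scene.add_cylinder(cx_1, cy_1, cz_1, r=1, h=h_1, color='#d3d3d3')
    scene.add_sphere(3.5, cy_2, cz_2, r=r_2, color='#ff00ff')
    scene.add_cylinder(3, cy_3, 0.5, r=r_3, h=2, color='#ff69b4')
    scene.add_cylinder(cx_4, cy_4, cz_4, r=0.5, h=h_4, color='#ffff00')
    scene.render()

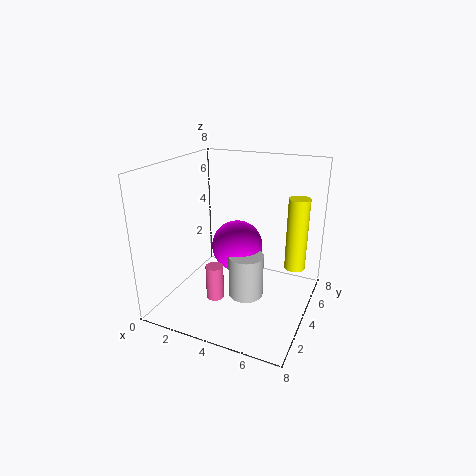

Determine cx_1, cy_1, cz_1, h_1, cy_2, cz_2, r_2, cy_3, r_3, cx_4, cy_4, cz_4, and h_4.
cx_1 = 4.5; cy_1 = 4; cz_1 = 0.5; h_1 = 2.5; cy_2 = 5; cz_2 = 3; r_2 = 1.5; cy_3 = 3; r_3 = 0.5; cx_4 = 7.5; cy_4 = 3; cz_4 = 3.5; h_4 = 3.5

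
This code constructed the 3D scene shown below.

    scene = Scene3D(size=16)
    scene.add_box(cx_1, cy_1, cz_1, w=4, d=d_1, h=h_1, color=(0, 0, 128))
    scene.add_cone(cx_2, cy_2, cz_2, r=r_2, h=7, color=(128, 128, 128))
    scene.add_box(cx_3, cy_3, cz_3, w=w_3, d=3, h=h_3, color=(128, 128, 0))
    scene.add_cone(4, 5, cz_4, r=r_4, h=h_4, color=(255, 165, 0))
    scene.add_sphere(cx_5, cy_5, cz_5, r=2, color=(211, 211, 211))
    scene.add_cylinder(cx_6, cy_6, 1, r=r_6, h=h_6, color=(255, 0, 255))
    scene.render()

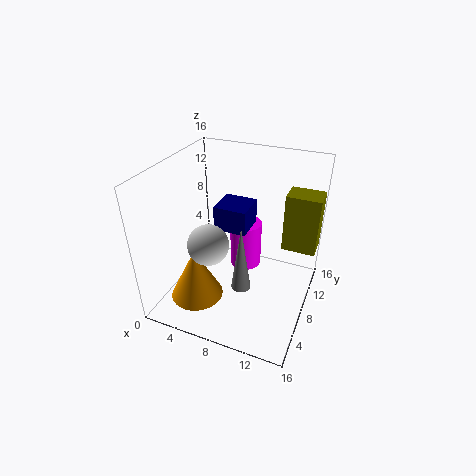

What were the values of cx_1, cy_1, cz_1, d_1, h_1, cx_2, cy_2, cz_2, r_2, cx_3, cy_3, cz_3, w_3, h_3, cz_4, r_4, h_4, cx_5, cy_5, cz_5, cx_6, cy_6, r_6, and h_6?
cx_1 = 4, cy_1 = 10, cz_1 = 7, d_1 = 4, h_1 = 3, cx_2 = 10, cy_2 = 4, cz_2 = 5, r_2 = 1, cx_3 = 12, cy_3 = 12, cz_3 = 5, w_3 = 4, h_3 = 7, cz_4 = 1, r_4 = 3, h_4 = 6, cx_5 = 7, cy_5 = 3, cz_5 = 10, cx_6 = 7, cy_6 = 13, r_6 = 2, h_6 = 6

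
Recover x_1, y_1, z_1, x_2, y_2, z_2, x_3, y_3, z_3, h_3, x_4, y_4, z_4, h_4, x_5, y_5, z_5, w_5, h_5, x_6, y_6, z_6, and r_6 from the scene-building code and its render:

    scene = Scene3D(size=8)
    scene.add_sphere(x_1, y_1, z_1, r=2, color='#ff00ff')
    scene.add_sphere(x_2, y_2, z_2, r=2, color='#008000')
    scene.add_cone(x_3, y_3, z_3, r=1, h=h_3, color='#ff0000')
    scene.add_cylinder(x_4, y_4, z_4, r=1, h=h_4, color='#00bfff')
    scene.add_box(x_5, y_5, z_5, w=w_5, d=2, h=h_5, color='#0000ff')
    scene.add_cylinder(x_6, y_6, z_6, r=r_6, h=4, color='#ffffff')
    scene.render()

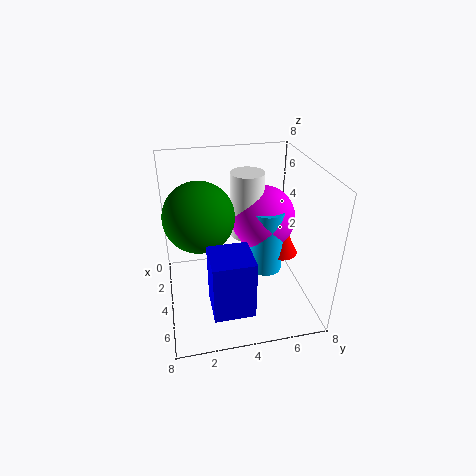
x_1 = 2, y_1 = 6, z_1 = 4, x_2 = 3, y_2 = 2, z_2 = 5, x_3 = 3, y_3 = 7, z_3 = 2, h_3 = 2, x_4 = 3, y_4 = 6, z_4 = 1, h_4 = 4, x_5 = 6, y_5 = 2, z_5 = 2, w_5 = 2, h_5 = 3, x_6 = 2, y_6 = 5, z_6 = 3, r_6 = 1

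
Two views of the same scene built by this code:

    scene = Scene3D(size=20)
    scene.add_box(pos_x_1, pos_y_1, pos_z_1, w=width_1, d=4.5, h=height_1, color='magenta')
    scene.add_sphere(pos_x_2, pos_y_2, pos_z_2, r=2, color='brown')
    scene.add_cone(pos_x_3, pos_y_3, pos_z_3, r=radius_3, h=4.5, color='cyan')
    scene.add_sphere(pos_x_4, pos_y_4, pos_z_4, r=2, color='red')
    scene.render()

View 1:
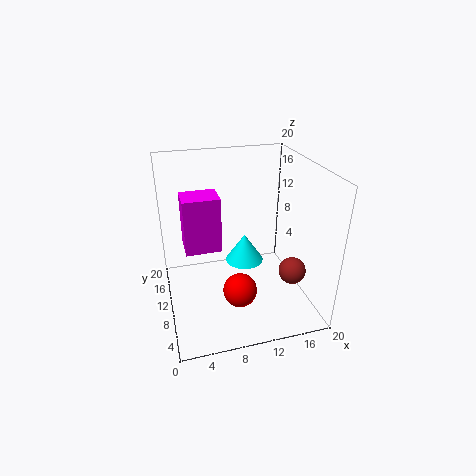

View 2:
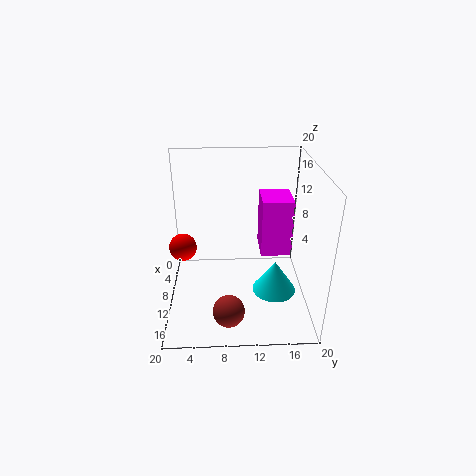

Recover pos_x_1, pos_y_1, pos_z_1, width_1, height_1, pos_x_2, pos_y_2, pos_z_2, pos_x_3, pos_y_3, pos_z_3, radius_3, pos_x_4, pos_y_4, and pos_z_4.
pos_x_1 = 3, pos_y_1 = 13.5, pos_z_1 = 6, width_1 = 5.5, height_1 = 8.5, pos_x_2 = 18, pos_y_2 = 8.5, pos_z_2 = 4, pos_x_3 = 12.5, pos_y_3 = 15, pos_z_3 = 3, radius_3 = 3, pos_x_4 = 8, pos_y_4 = 2, pos_z_4 = 7.5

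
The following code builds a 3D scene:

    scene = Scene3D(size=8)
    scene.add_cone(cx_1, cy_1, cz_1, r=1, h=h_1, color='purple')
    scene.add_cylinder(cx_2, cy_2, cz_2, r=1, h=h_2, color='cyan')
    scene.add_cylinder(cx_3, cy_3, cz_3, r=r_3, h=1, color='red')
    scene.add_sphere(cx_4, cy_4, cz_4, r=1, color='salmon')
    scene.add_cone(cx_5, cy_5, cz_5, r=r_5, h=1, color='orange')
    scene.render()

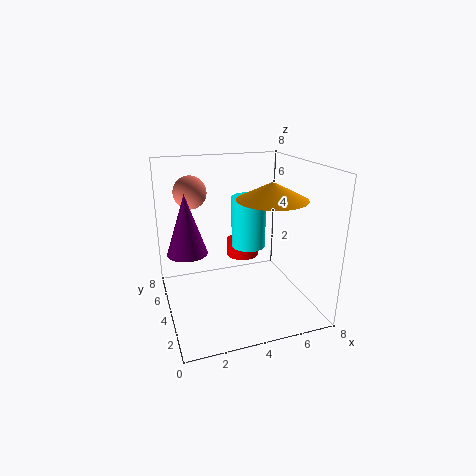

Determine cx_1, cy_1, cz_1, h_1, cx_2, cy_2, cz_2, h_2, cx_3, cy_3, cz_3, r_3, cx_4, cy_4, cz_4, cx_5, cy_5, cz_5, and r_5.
cx_1 = 1
cy_1 = 3
cz_1 = 4
h_1 = 3
cx_2 = 5
cy_2 = 5
cz_2 = 3
h_2 = 3
cx_3 = 5
cy_3 = 6
cz_3 = 2
r_3 = 1
cx_4 = 2
cy_4 = 7
cz_4 = 6
cx_5 = 6
cy_5 = 4
cz_5 = 6
r_5 = 2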